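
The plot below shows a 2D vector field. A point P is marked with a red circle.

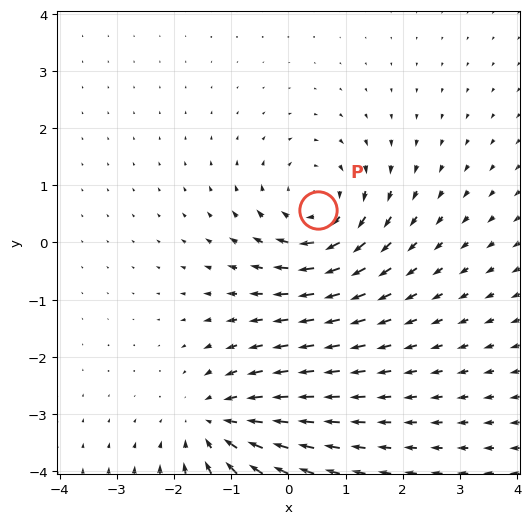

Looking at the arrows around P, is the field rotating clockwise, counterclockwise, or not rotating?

Near P at (0.5, 0.6) the arrows circulate clockwise. The curl (z-component) there is about -3; negative curl means clockwise rotation.

clockwise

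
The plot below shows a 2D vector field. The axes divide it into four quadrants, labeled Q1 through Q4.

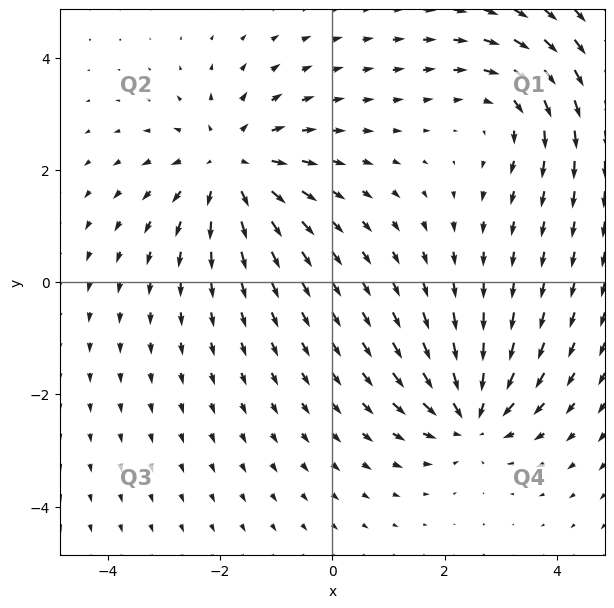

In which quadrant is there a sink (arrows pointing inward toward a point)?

Q4

The sink sits at approximately (2.5, -2.4), which lies in quadrant Q4. The divergence there is about -4, negative as expected for a sink.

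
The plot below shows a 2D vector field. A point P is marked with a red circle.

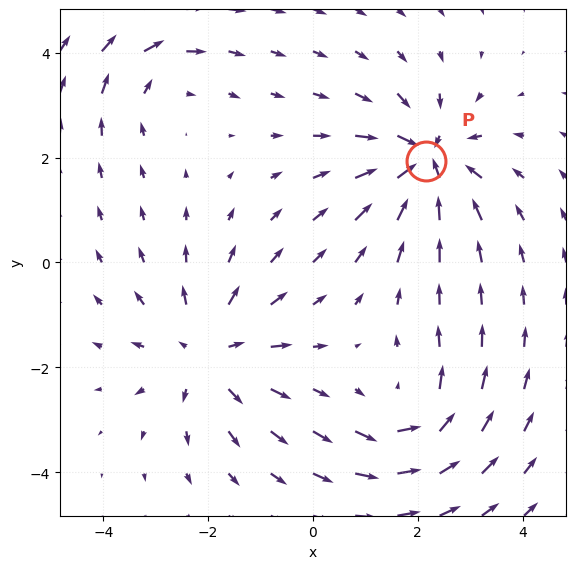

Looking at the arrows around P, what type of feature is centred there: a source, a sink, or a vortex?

At P (2.2, 1.9) the arrows converge inward. Divergence about -5, curl ≈0 — negative divergence with near-zero curl is a sink.

sink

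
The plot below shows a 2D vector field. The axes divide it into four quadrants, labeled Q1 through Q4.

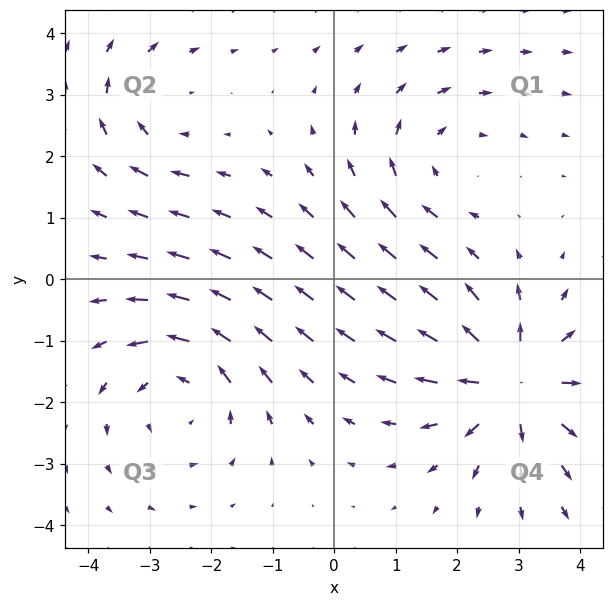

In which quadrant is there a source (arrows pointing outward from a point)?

The source sits at approximately (2.9, -1.7), which lies in quadrant Q4. The divergence there is about +5, positive as expected for a source.

Q4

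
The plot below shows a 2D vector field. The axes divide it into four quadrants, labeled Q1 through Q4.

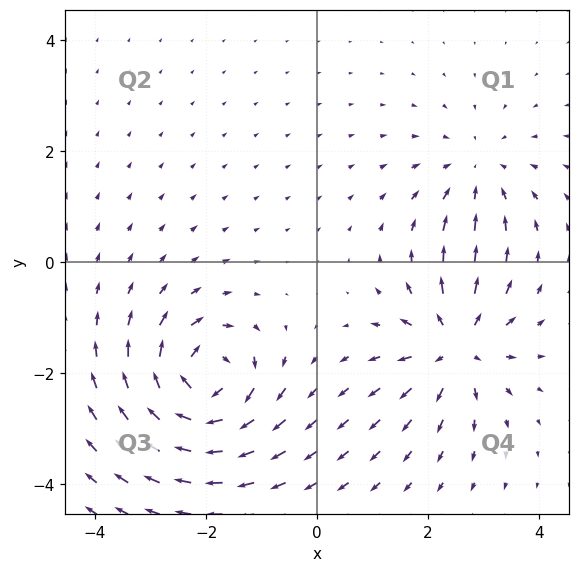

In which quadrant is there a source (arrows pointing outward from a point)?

The source sits at approximately (2.5, -1.5), which lies in quadrant Q4. The divergence there is about +4, positive as expected for a source.

Q4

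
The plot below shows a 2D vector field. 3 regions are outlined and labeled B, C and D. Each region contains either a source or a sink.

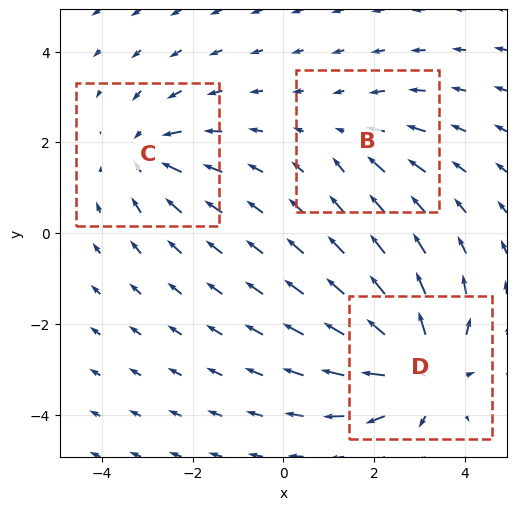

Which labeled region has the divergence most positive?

Divergence at each region's feature centre — B: about -2, C: about -3, D: about +5. Region D is most positive.

D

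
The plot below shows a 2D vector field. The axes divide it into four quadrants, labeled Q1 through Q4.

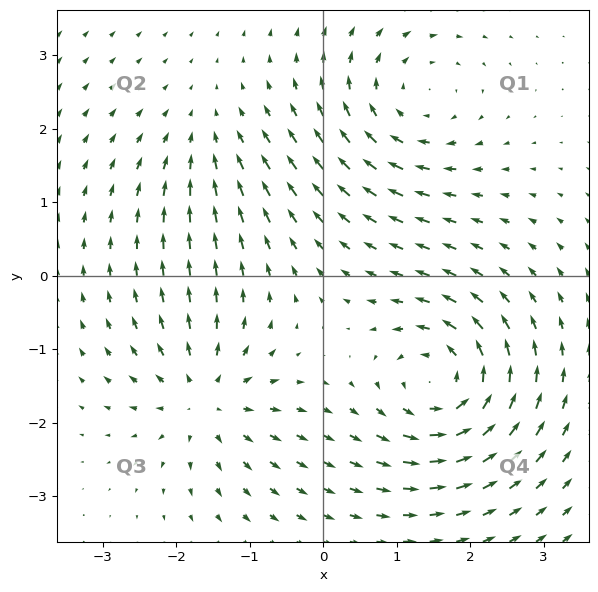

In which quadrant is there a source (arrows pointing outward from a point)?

The source sits at approximately (-1.6, -1.7), which lies in quadrant Q3. The divergence there is about +5, positive as expected for a source.

Q3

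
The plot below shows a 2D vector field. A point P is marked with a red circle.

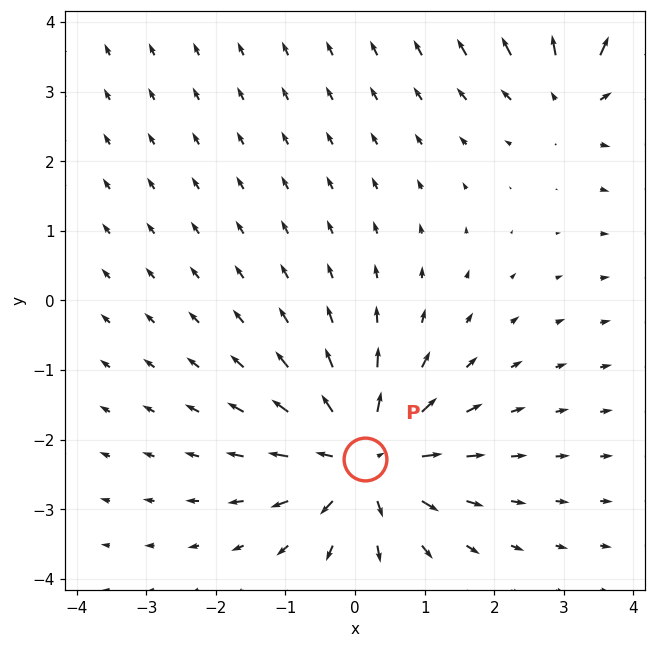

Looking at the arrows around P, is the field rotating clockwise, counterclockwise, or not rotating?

Near P at (0.1, -2.3) the arrows show no circulation. The curl there is ≈0.

not rotating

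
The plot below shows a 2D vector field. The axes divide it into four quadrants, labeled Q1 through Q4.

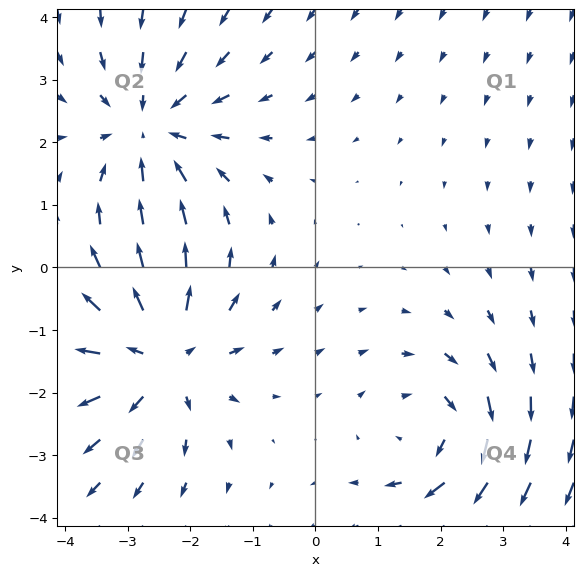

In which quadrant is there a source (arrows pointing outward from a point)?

The source sits at approximately (-2.5, -1.4), which lies in quadrant Q3. The divergence there is about +4, positive as expected for a source.

Q3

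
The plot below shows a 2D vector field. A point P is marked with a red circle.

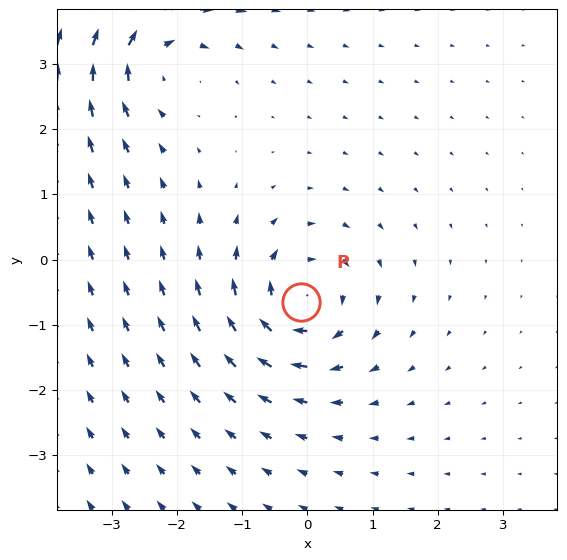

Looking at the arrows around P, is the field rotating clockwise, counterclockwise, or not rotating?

Near P at (-0.1, -0.7) the arrows circulate clockwise. The curl (z-component) there is about -7; negative curl means clockwise rotation.

clockwise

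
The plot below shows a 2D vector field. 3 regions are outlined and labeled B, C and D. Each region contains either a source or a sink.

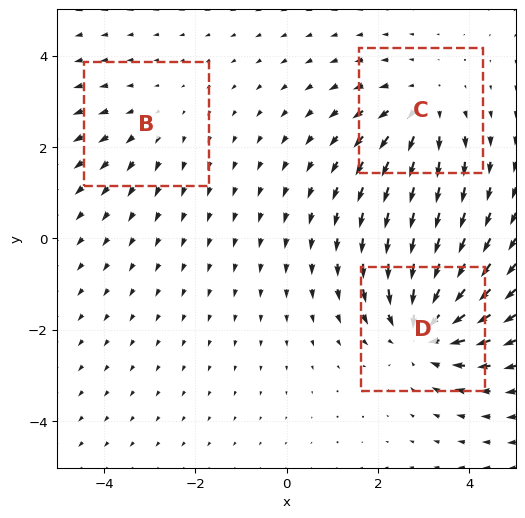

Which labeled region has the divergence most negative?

Divergence at each region's feature centre — B: about +2, C: about +3, D: about -4. Region D is most negative.

D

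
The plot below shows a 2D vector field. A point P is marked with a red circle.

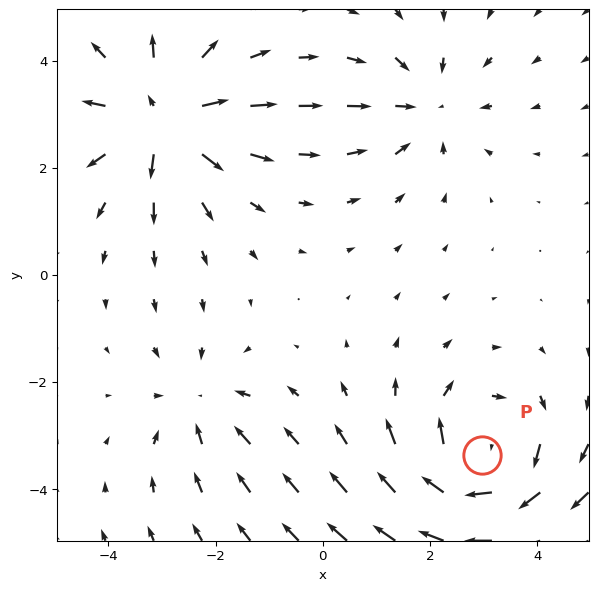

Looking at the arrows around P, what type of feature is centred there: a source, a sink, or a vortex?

At P (3.0, -3.4) the arrows circulate clockwise. Divergence ≈0, curl about -4 — near-zero divergence with nonzero curl is a vortex.

vortex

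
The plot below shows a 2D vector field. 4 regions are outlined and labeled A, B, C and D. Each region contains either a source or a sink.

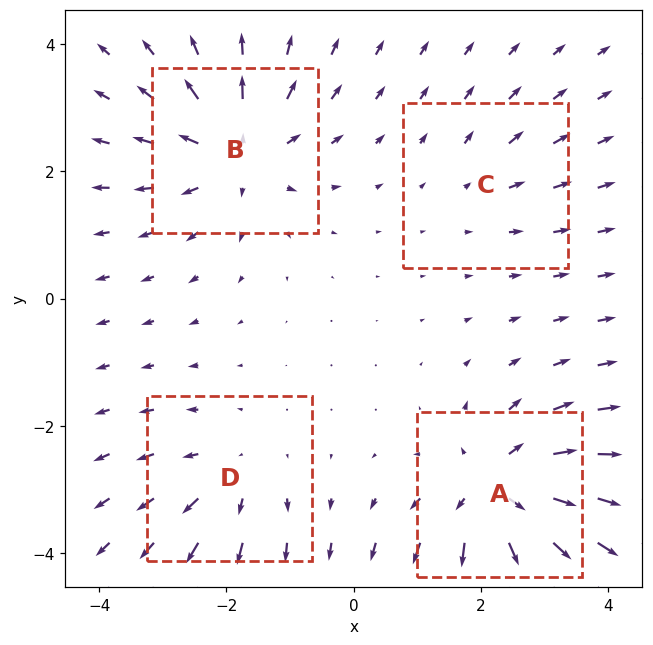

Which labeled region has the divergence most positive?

A

Divergence at each region's feature centre — A: about +7, B: about +6, C: about +2, D: about +3. Region A is most positive.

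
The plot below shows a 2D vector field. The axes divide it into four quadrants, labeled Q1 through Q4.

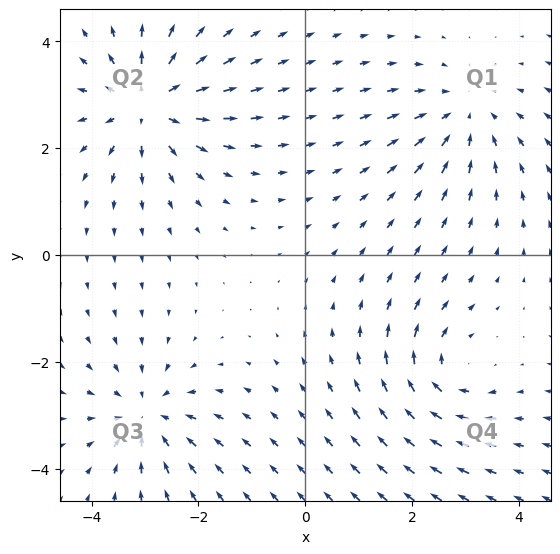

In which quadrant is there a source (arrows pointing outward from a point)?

The source sits at approximately (-2.9, 2.8), which lies in quadrant Q2. The divergence there is about +4, positive as expected for a source.

Q2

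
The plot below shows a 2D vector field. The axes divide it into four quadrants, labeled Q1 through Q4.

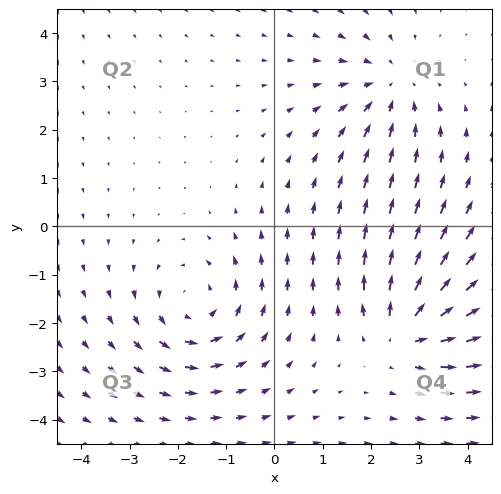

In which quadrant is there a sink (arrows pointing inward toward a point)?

The sink sits at approximately (2.4, 2.9), which lies in quadrant Q1. The divergence there is about -3, negative as expected for a sink.

Q1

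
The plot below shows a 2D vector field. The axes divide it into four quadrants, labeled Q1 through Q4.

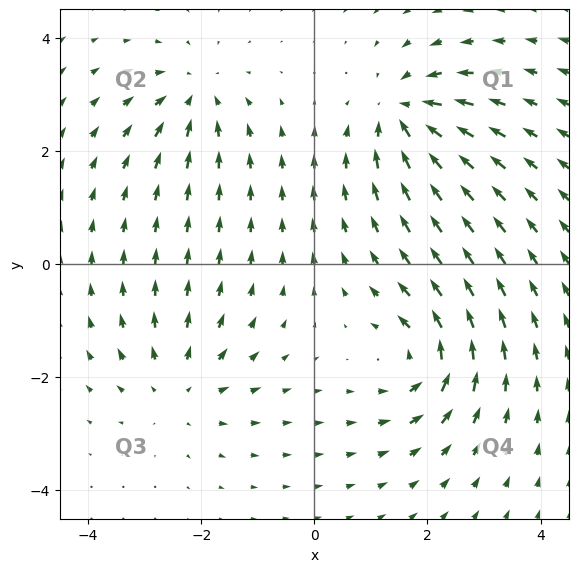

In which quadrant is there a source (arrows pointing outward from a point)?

Q3

The source sits at approximately (-2.4, -2.2), which lies in quadrant Q3. The divergence there is about +3, positive as expected for a source.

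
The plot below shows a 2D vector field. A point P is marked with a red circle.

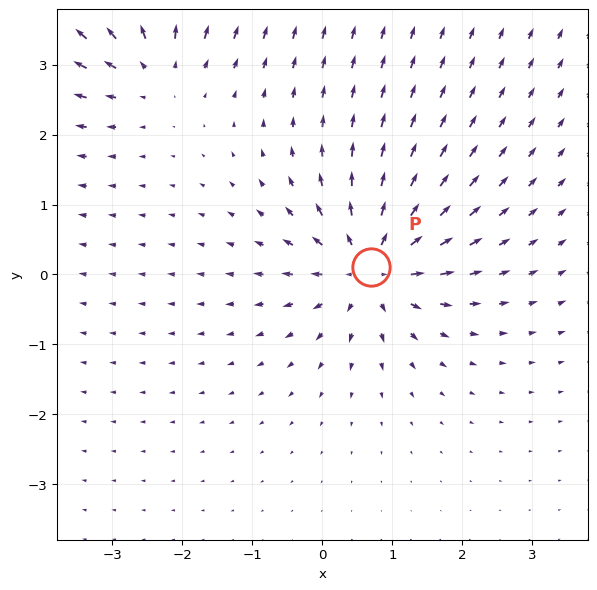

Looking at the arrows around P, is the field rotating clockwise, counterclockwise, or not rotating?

Near P at (0.7, 0.1) the arrows show no circulation. The curl there is ≈0.

not rotating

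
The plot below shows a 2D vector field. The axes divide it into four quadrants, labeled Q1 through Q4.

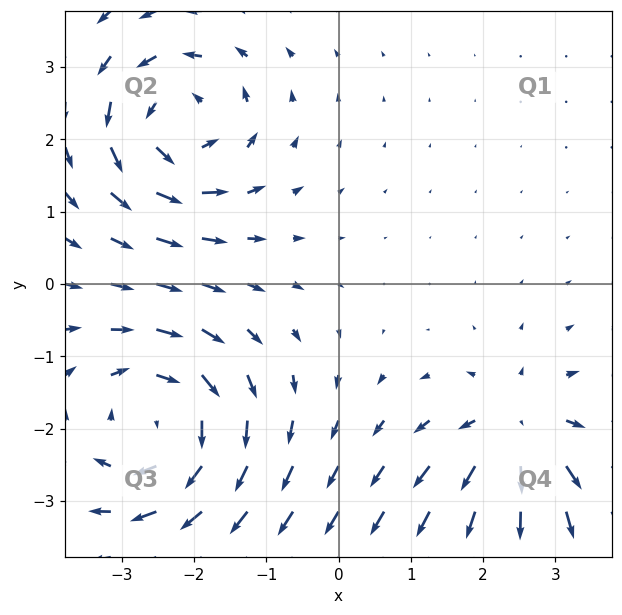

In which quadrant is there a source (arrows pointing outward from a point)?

Q4

The source sits at approximately (2.5, -2.0), which lies in quadrant Q4. The divergence there is about +5, positive as expected for a source.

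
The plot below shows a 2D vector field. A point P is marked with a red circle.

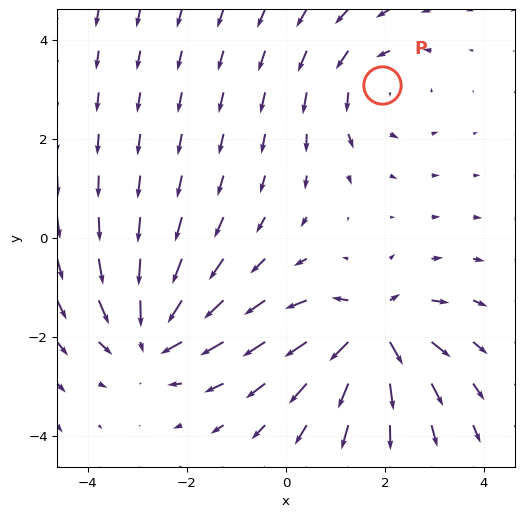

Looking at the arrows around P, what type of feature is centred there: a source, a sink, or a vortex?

At P (1.9, 3.1) the arrows circulate counterclockwise. Divergence ≈0, curl about +3 — near-zero divergence with nonzero curl is a vortex.

vortex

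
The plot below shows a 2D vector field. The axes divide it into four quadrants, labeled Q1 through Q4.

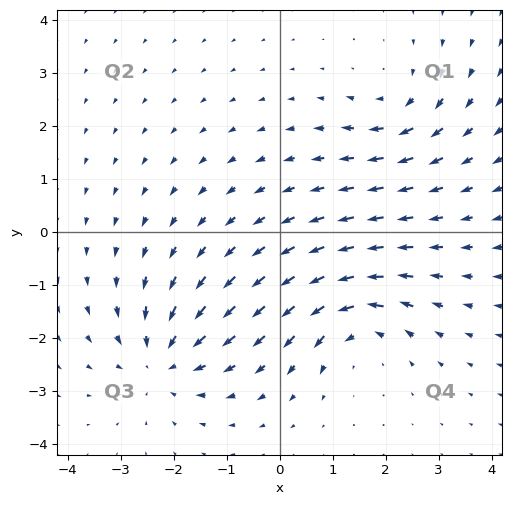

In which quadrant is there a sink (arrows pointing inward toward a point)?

The sink sits at approximately (-2.2, -2.4), which lies in quadrant Q3. The divergence there is about -5, negative as expected for a sink.

Q3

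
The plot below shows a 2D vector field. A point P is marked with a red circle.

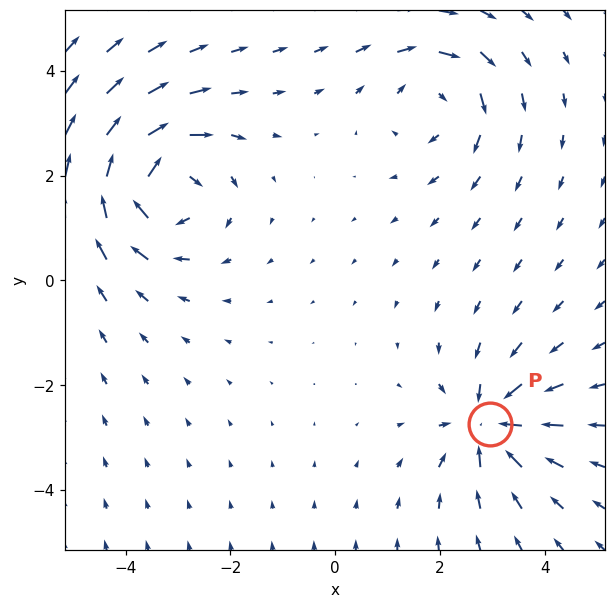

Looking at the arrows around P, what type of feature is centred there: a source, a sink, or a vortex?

At P (3.0, -2.7) the arrows converge inward. Divergence about -5, curl ≈0 — negative divergence with near-zero curl is a sink.

sink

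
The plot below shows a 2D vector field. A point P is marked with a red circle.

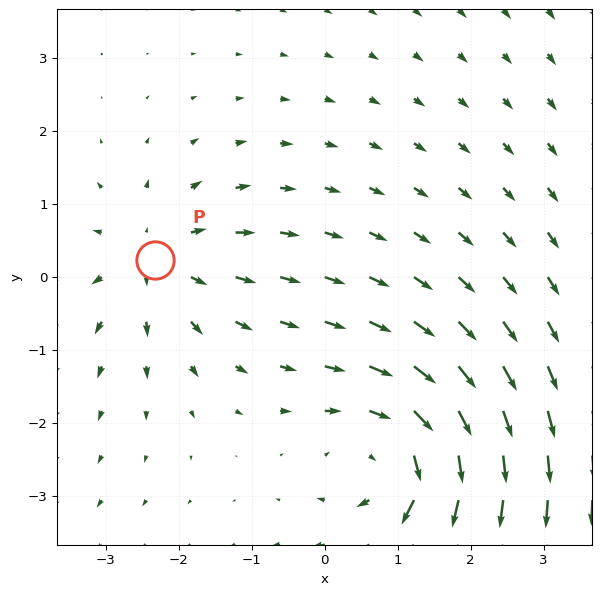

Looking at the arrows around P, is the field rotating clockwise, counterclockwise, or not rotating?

not rotating

Near P at (-2.3, 0.2) the arrows show no circulation. The curl there is ≈0.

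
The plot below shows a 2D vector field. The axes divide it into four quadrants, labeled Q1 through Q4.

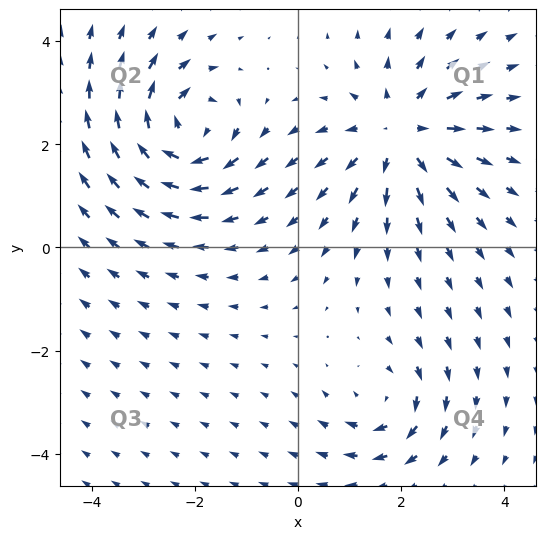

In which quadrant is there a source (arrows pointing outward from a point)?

Q1

The source sits at approximately (2.0, 2.2), which lies in quadrant Q1. The divergence there is about +4, positive as expected for a source.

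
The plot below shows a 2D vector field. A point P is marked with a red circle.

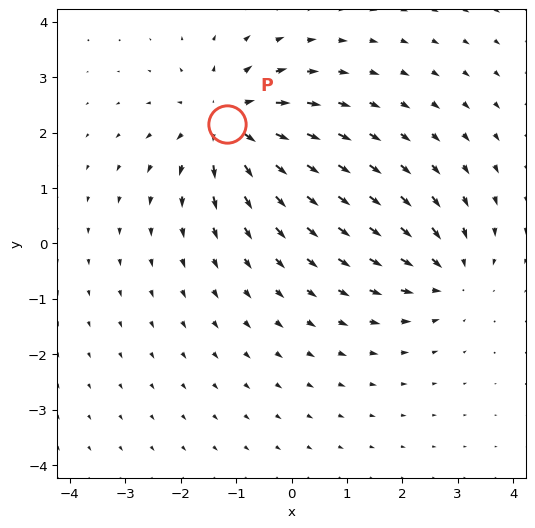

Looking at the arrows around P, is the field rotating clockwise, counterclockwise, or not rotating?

not rotating

Near P at (-1.2, 2.2) the arrows show no circulation. The curl there is ≈0.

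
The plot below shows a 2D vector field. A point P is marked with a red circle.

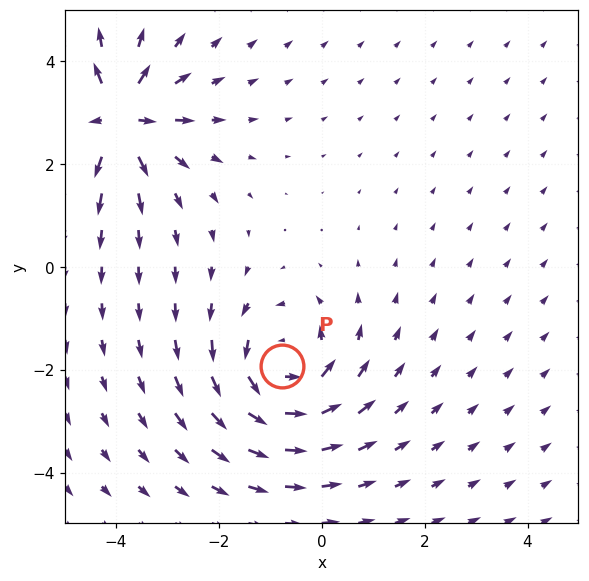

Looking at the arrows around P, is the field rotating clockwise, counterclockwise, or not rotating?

counterclockwise

Near P at (-0.8, -1.9) the arrows circulate counterclockwise. The curl (z-component) there is about +5; positive curl means counterclockwise rotation.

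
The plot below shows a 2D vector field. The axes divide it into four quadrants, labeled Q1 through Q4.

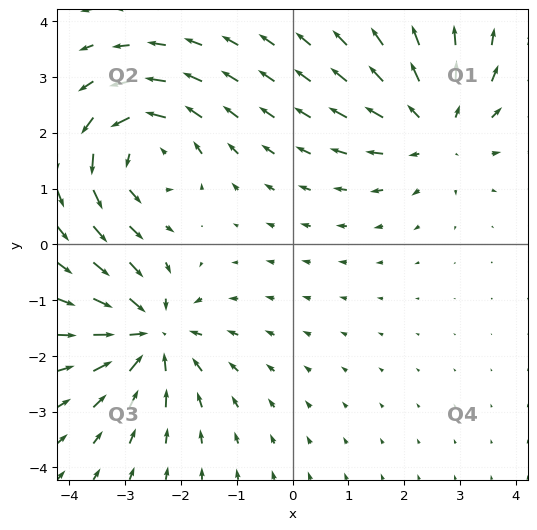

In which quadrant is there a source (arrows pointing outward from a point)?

Q1

The source sits at approximately (2.6, 2.1), which lies in quadrant Q1. The divergence there is about +3, positive as expected for a source.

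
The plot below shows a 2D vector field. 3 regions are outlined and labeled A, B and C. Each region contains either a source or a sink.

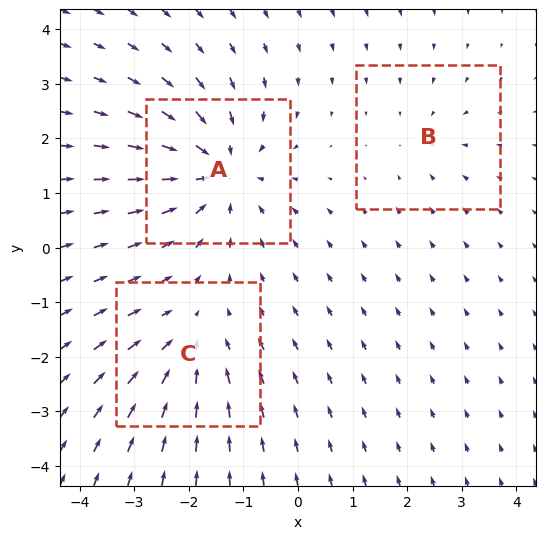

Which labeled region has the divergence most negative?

A

Divergence at each region's feature centre — A: about -5, B: about -2, C: about -3. Region A is most negative.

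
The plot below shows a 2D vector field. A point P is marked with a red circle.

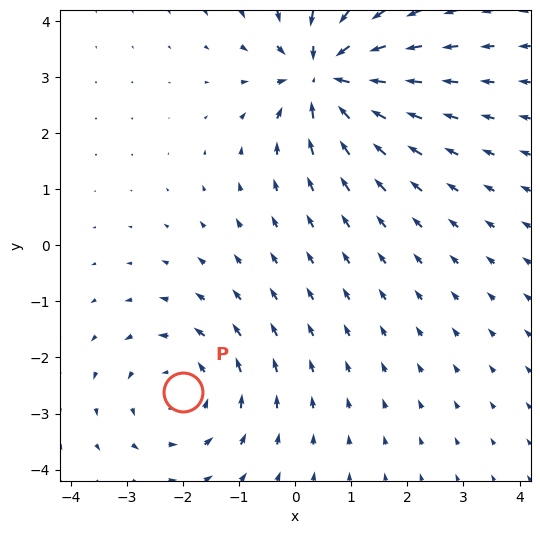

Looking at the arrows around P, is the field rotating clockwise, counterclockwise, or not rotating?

Near P at (-2.0, -2.6) the arrows circulate counterclockwise. The curl (z-component) there is about +3; positive curl means counterclockwise rotation.

counterclockwise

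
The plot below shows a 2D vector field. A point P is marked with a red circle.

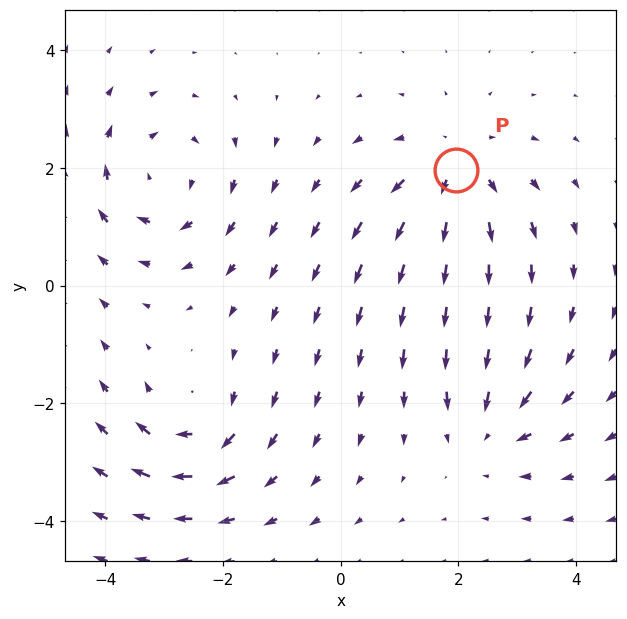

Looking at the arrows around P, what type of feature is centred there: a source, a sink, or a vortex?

source

At P (2.0, 2.0) the arrows spread outward. Divergence about +4, curl ≈0 — positive divergence with near-zero curl is a source.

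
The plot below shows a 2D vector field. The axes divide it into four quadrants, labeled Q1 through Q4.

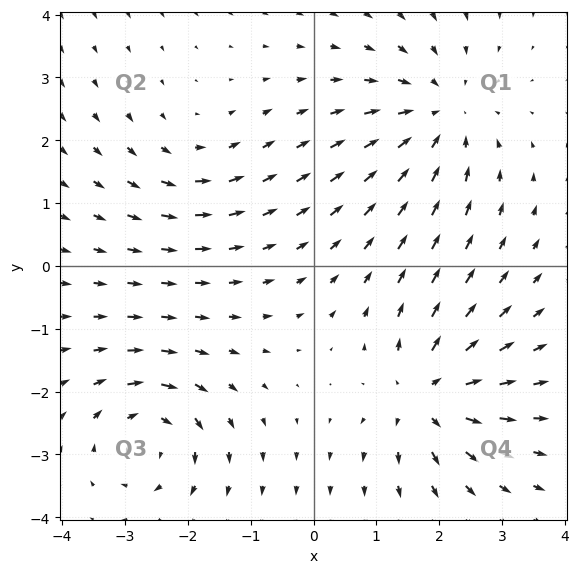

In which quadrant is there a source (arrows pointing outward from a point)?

The source sits at approximately (1.8, -2.1), which lies in quadrant Q4. The divergence there is about +6, positive as expected for a source.

Q4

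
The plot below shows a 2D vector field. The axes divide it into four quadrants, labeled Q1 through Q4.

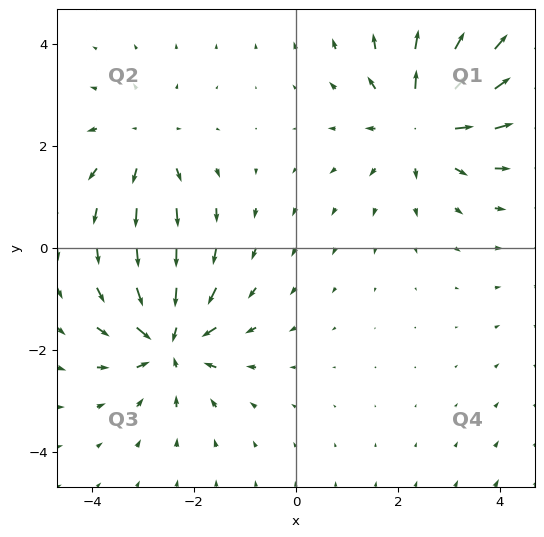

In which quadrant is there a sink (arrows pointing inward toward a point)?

The sink sits at approximately (-2.5, -1.8), which lies in quadrant Q3. The divergence there is about -5, negative as expected for a sink.

Q3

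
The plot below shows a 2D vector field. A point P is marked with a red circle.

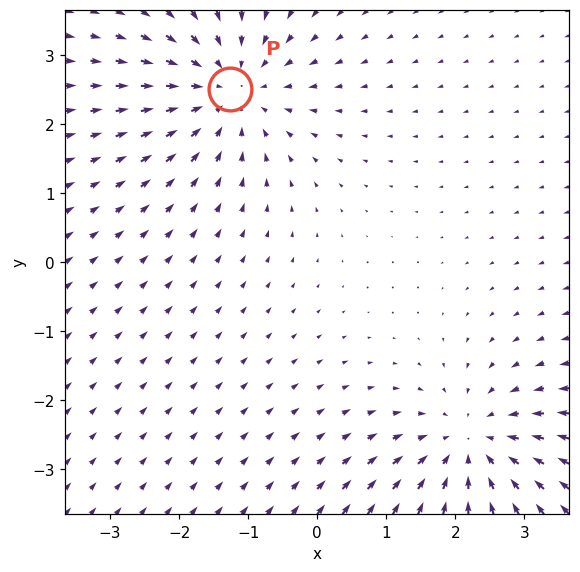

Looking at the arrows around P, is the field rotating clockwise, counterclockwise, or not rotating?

Near P at (-1.3, 2.5) the arrows show no circulation. The curl there is ≈0.

not rotating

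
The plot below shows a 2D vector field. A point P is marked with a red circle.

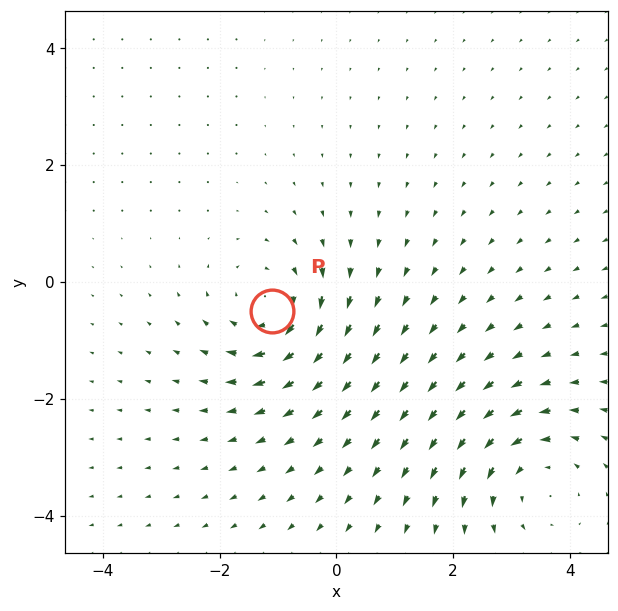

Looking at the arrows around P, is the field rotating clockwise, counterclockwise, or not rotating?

clockwise

Near P at (-1.1, -0.5) the arrows circulate clockwise. The curl (z-component) there is about -4; negative curl means clockwise rotation.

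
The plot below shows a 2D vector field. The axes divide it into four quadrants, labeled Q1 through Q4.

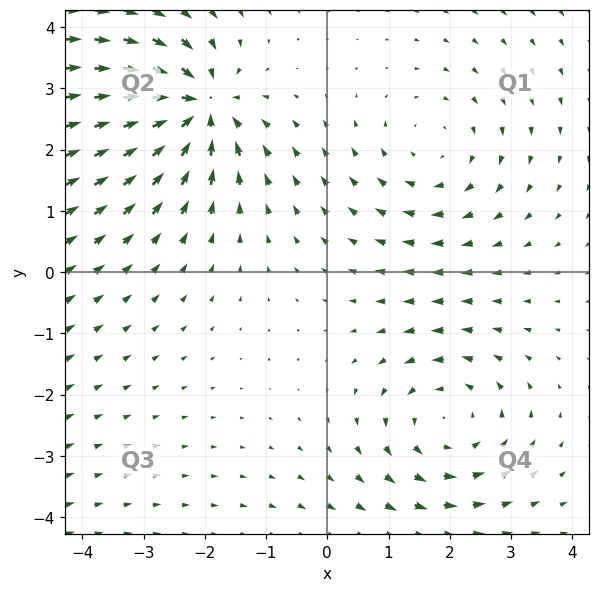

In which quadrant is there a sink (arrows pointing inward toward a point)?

Q2

The sink sits at approximately (-2.1, 2.7), which lies in quadrant Q2. The divergence there is about -6, negative as expected for a sink.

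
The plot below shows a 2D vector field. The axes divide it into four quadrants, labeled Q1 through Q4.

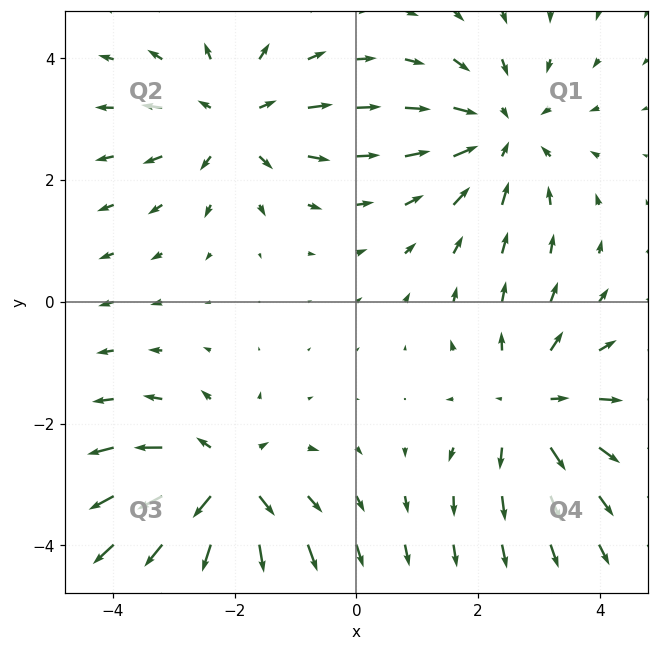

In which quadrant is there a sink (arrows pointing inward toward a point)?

Q1

The sink sits at approximately (2.4, 2.8), which lies in quadrant Q1. The divergence there is about -3, negative as expected for a sink.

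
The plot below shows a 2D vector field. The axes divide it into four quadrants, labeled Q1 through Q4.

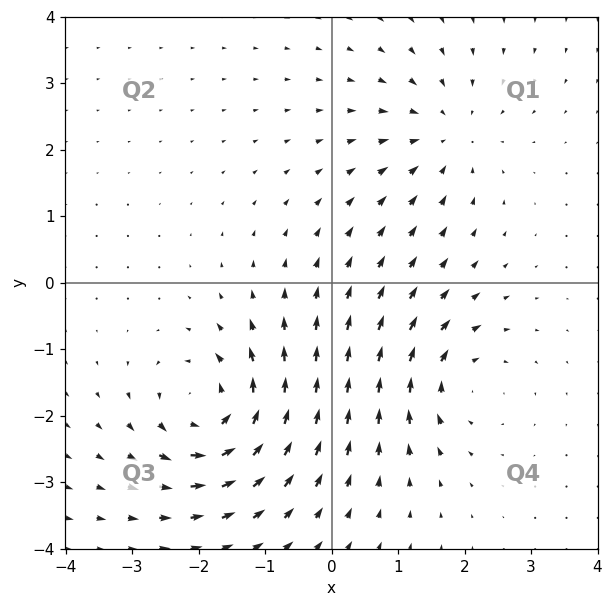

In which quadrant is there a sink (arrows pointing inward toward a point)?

Q1

The sink sits at approximately (1.7, 2.2), which lies in quadrant Q1. The divergence there is about -3, negative as expected for a sink.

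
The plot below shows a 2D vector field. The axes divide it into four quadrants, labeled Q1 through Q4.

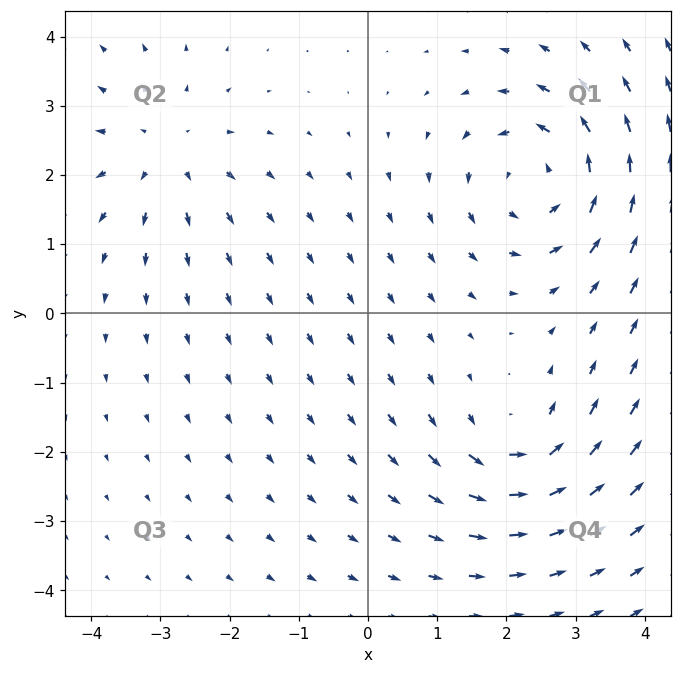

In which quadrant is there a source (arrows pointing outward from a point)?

Q2

The source sits at approximately (-2.9, 2.3), which lies in quadrant Q2. The divergence there is about +3, positive as expected for a source.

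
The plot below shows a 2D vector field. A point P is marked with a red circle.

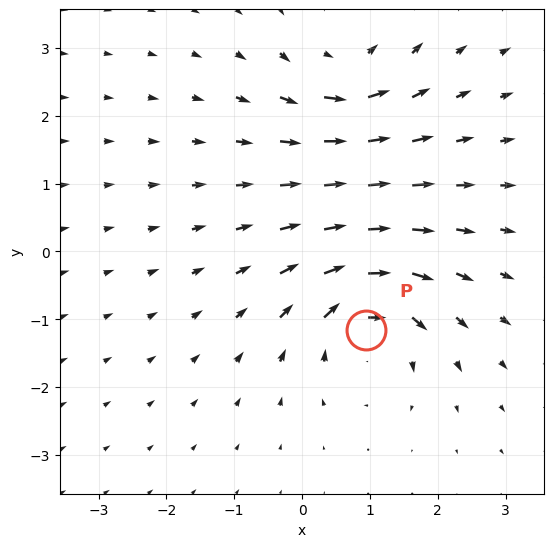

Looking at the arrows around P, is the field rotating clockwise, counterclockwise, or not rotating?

clockwise

Near P at (0.9, -1.2) the arrows circulate clockwise. The curl (z-component) there is about -6; negative curl means clockwise rotation.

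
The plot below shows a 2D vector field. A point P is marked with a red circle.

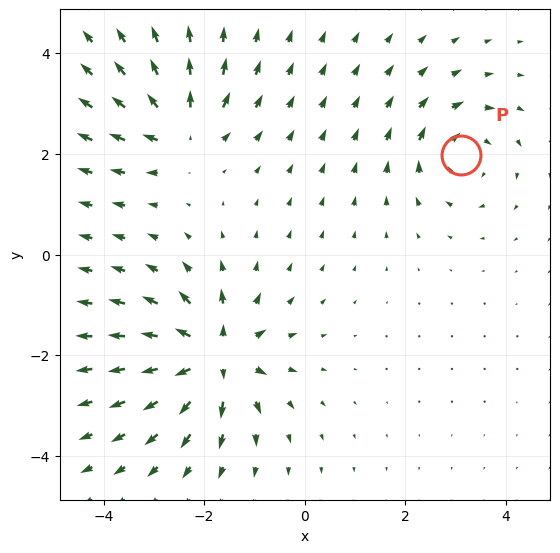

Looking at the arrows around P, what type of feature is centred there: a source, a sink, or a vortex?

At P (3.1, 2.0) the arrows circulate clockwise. Divergence ≈0, curl about -3 — near-zero divergence with nonzero curl is a vortex.

vortex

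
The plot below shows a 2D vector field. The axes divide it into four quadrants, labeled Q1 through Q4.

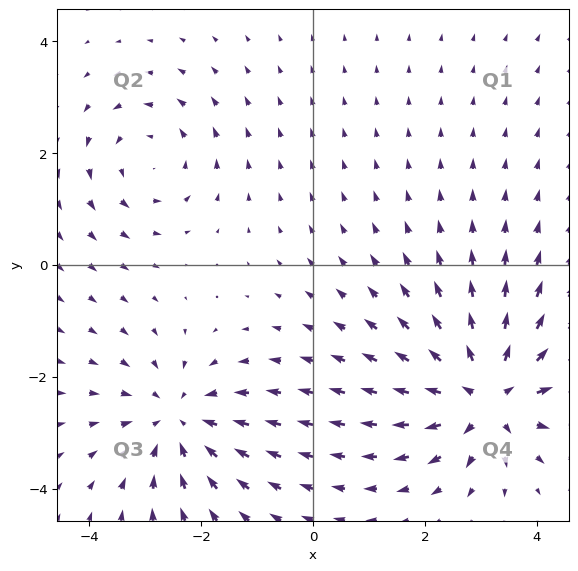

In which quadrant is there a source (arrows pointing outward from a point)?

Q4

The source sits at approximately (3.1, -2.3), which lies in quadrant Q4. The divergence there is about +6, positive as expected for a source.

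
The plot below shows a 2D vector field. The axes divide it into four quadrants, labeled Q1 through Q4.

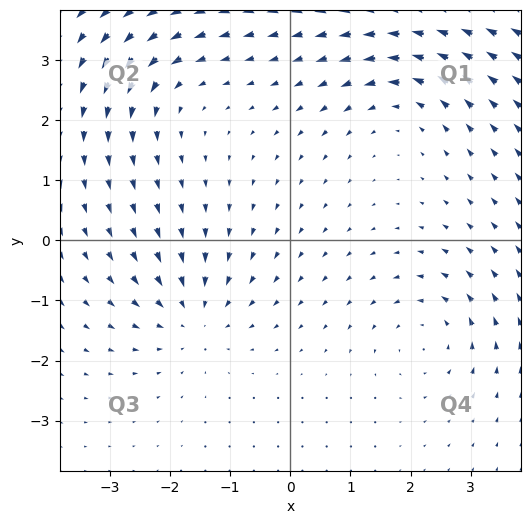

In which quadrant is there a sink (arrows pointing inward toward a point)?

Q3

The sink sits at approximately (-1.6, -1.3), which lies in quadrant Q3. The divergence there is about -5, negative as expected for a sink.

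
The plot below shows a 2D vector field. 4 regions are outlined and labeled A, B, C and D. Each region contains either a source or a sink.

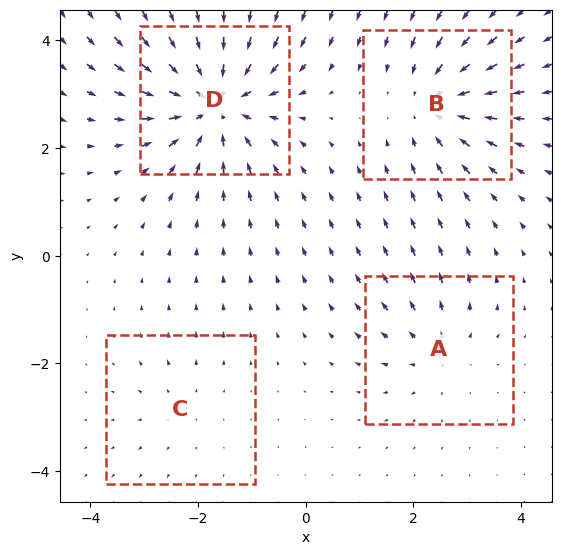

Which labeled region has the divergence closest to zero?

Divergence at each region's feature centre — A: about +3, B: about -5, C: about +2, D: about -7. Region C is closest to zero.

C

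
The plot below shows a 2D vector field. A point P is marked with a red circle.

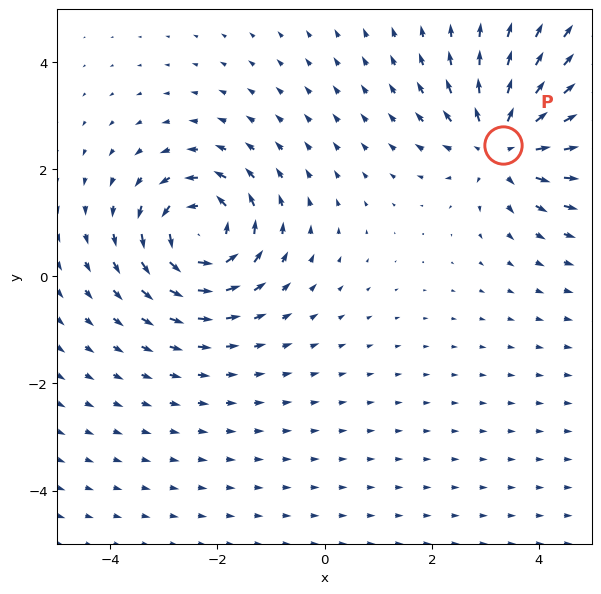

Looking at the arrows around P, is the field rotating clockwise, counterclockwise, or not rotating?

not rotating

Near P at (3.3, 2.5) the arrows show no circulation. The curl there is ≈0.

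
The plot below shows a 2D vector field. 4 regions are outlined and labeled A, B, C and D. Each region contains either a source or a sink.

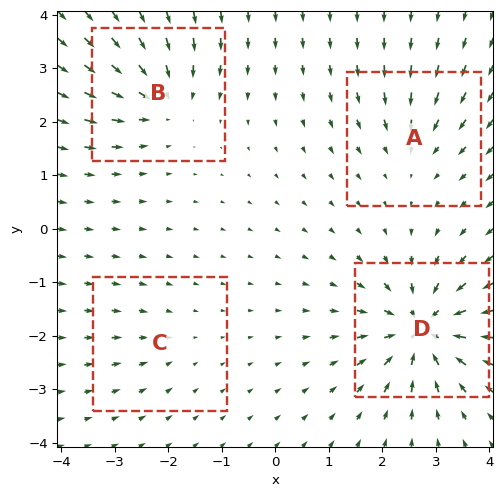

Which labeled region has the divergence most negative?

Divergence at each region's feature centre — A: about -4, B: about -6, C: about -2, D: about -9. Region D is most negative.

D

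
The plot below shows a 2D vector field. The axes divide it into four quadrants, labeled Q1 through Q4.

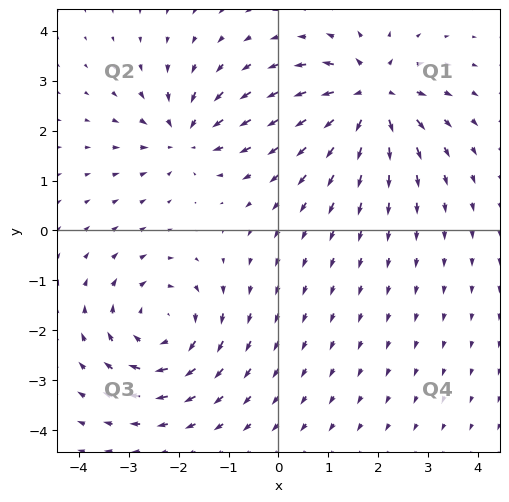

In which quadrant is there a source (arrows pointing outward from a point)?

The source sits at approximately (1.9, 2.7), which lies in quadrant Q1. The divergence there is about +5, positive as expected for a source.

Q1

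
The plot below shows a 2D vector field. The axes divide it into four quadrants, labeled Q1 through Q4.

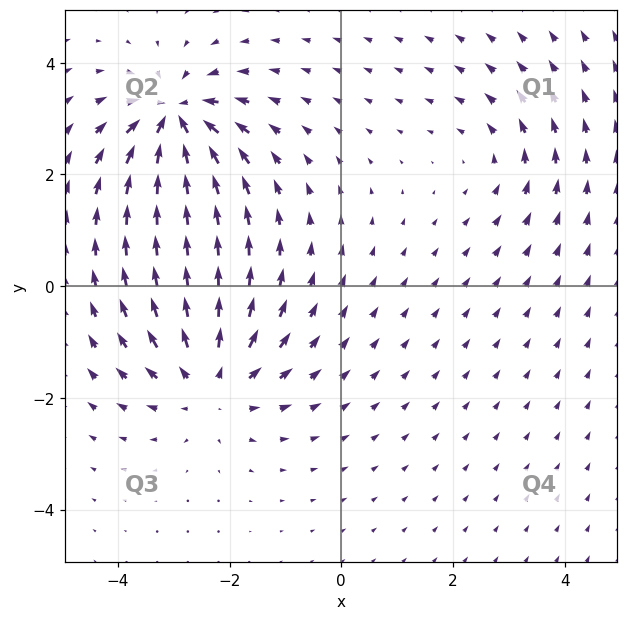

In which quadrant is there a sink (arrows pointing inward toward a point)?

The sink sits at approximately (-3.0, 3.0), which lies in quadrant Q2. The divergence there is about -7, negative as expected for a sink.

Q2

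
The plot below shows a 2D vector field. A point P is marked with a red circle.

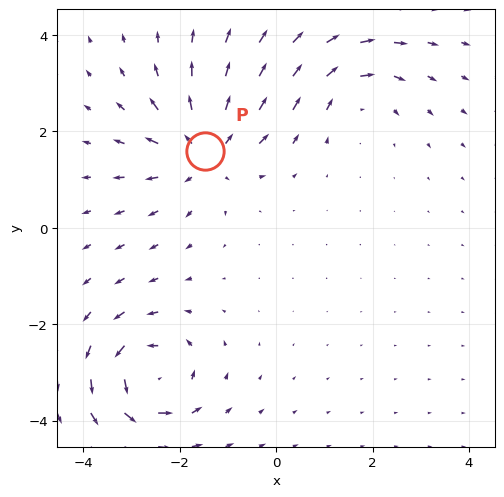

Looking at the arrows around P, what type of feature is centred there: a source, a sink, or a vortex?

source

At P (-1.5, 1.6) the arrows spread outward. Divergence about +5, curl ≈0 — positive divergence with near-zero curl is a source.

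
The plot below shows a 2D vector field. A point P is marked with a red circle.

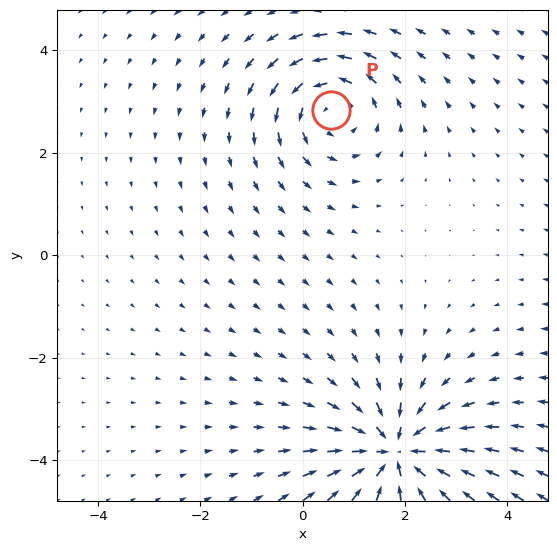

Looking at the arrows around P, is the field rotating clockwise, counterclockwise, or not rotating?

counterclockwise

Near P at (0.6, 2.8) the arrows circulate counterclockwise. The curl (z-component) there is about +3; positive curl means counterclockwise rotation.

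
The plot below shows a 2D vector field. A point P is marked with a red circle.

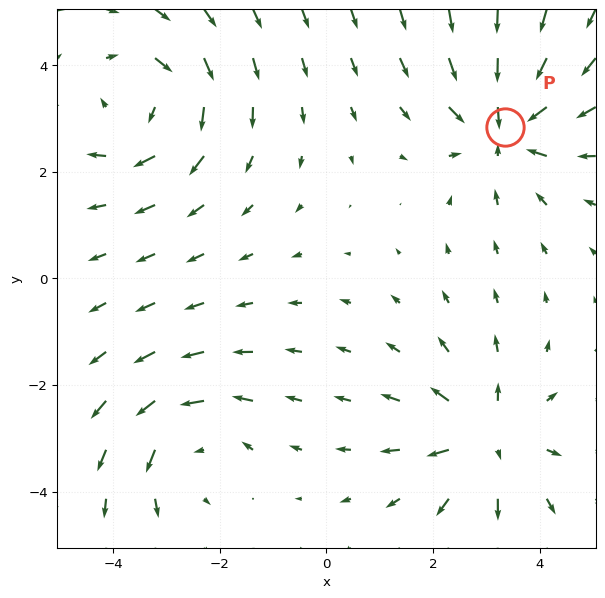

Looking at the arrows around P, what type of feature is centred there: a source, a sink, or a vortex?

sink

At P (3.3, 2.8) the arrows converge inward. Divergence about -5, curl ≈0 — negative divergence with near-zero curl is a sink.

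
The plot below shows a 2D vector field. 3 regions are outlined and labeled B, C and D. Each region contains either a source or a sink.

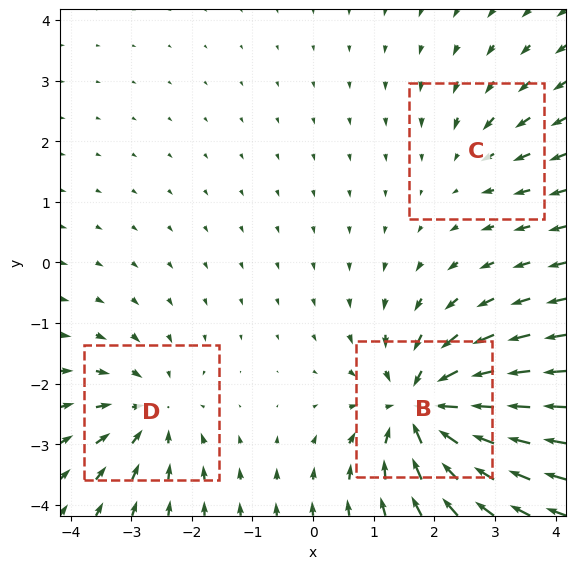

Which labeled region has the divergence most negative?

Divergence at each region's feature centre — B: about -6, C: about -2, D: about -3. Region B is most negative.

B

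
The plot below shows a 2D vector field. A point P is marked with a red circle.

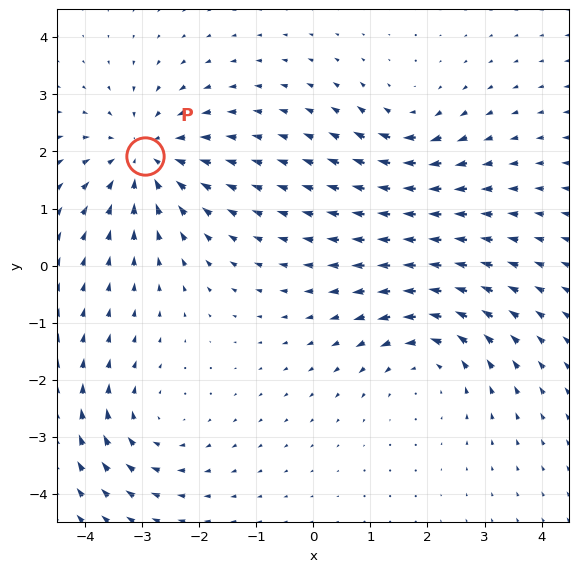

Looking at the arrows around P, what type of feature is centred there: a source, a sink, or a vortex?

At P (-3.0, 1.9) the arrows converge inward. Divergence about -4, curl ≈0 — negative divergence with near-zero curl is a sink.

sink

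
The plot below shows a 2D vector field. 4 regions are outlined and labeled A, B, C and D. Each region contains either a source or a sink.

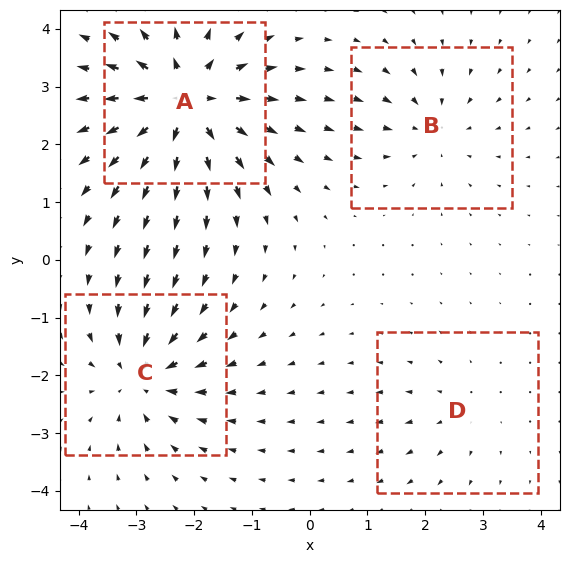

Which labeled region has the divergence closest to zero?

D

Divergence at each region's feature centre — A: about +7, B: about -3, C: about -5, D: about +2. Region D is closest to zero.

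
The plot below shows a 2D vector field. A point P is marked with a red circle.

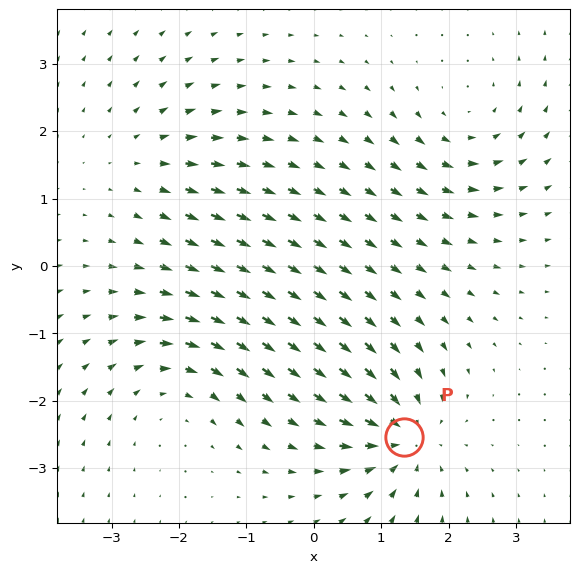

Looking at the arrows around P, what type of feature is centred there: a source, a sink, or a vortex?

At P (1.3, -2.5) the arrows converge inward. Divergence about -6, curl ≈0 — negative divergence with near-zero curl is a sink.

sink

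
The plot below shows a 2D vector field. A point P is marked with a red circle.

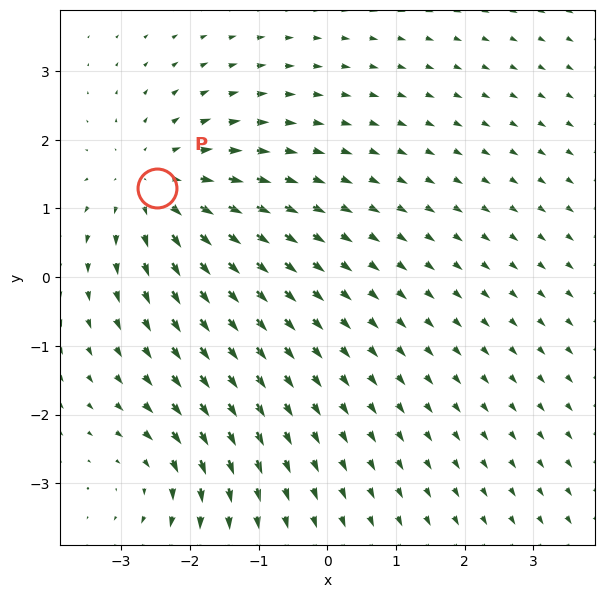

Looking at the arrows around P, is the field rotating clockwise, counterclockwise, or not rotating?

Near P at (-2.5, 1.3) the arrows show no circulation. The curl there is ≈0.

not rotating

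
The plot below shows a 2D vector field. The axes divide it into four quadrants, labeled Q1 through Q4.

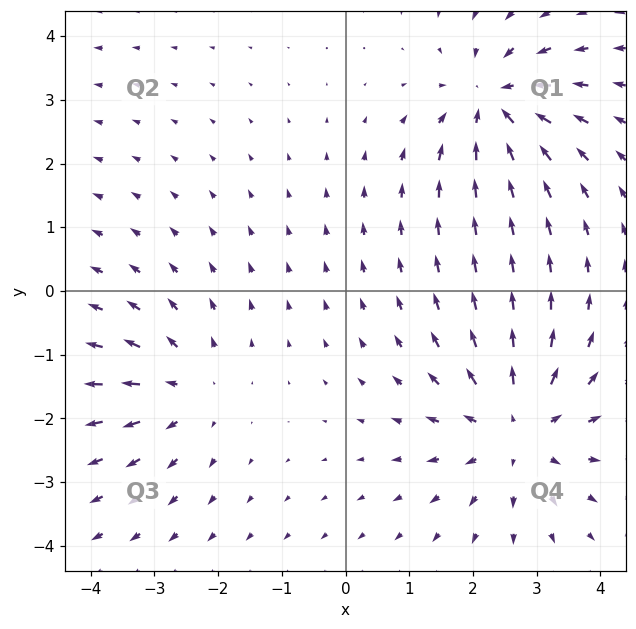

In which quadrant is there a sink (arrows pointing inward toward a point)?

The sink sits at approximately (2.3, 3.0), which lies in quadrant Q1. The divergence there is about -4, negative as expected for a sink.

Q1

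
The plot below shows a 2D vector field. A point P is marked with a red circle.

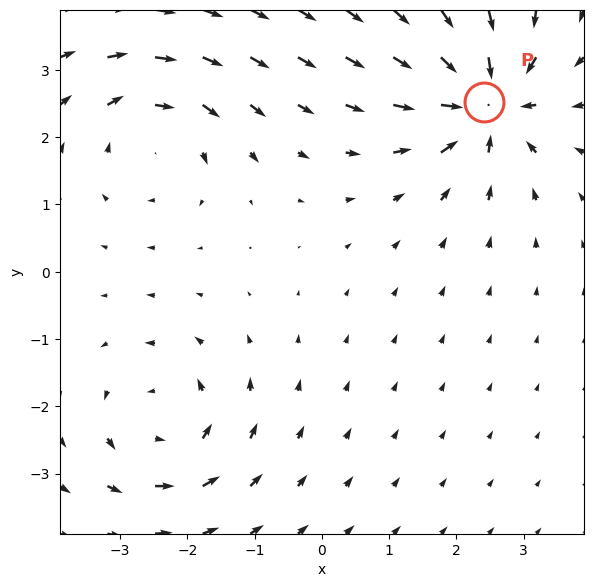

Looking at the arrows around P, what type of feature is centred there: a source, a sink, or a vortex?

sink

At P (2.4, 2.5) the arrows converge inward. Divergence about -7, curl ≈0 — negative divergence with near-zero curl is a sink.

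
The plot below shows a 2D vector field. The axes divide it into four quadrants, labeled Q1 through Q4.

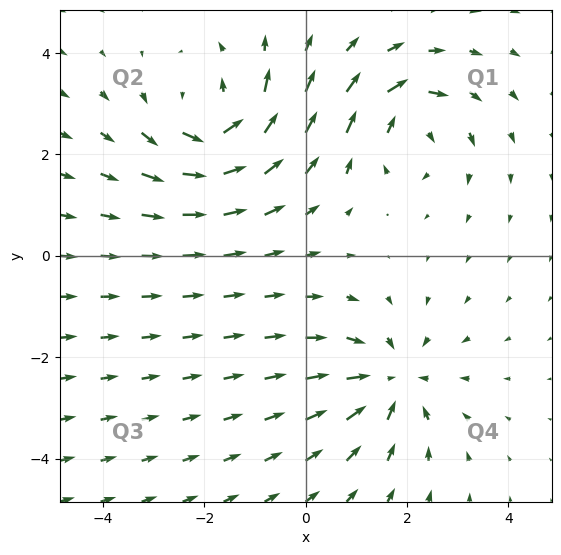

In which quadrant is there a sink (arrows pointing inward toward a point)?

The sink sits at approximately (1.7, -2.5), which lies in quadrant Q4. The divergence there is about -4, negative as expected for a sink.

Q4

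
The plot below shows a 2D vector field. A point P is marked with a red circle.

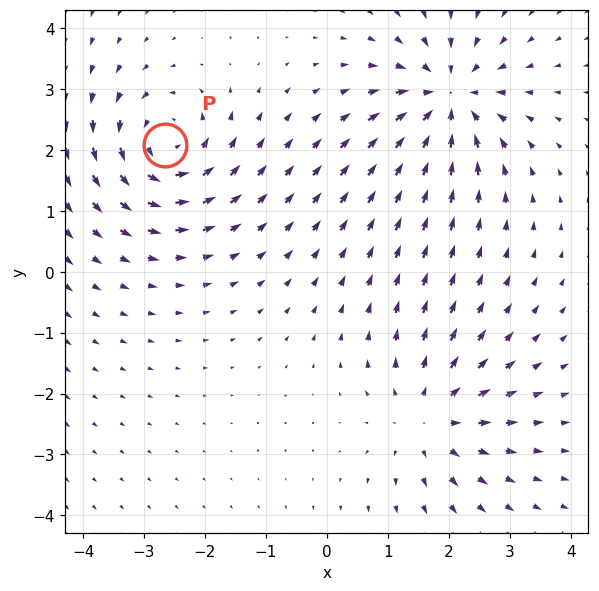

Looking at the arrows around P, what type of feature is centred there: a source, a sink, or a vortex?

At P (-2.7, 2.1) the arrows circulate counterclockwise. Divergence ≈0, curl about +6 — near-zero divergence with nonzero curl is a vortex.

vortex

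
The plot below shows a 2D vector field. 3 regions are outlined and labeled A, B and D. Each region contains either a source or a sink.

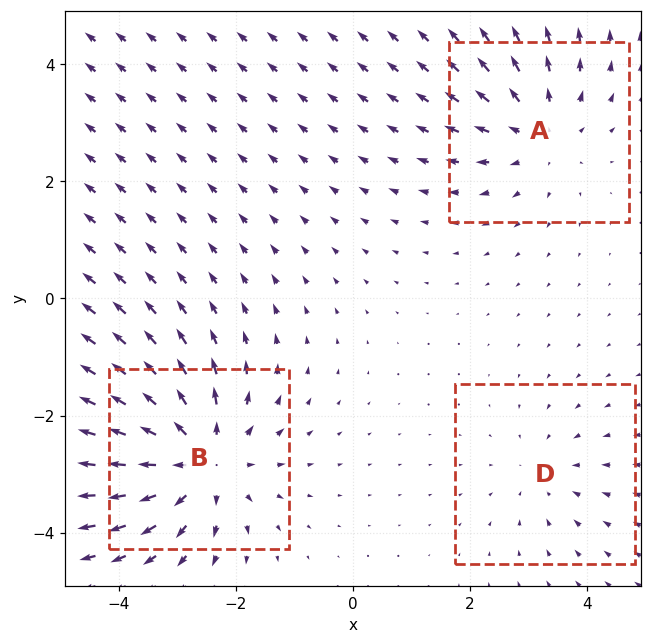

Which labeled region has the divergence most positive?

B

Divergence at each region's feature centre — A: about +3, B: about +5, D: about -2. Region B is most positive.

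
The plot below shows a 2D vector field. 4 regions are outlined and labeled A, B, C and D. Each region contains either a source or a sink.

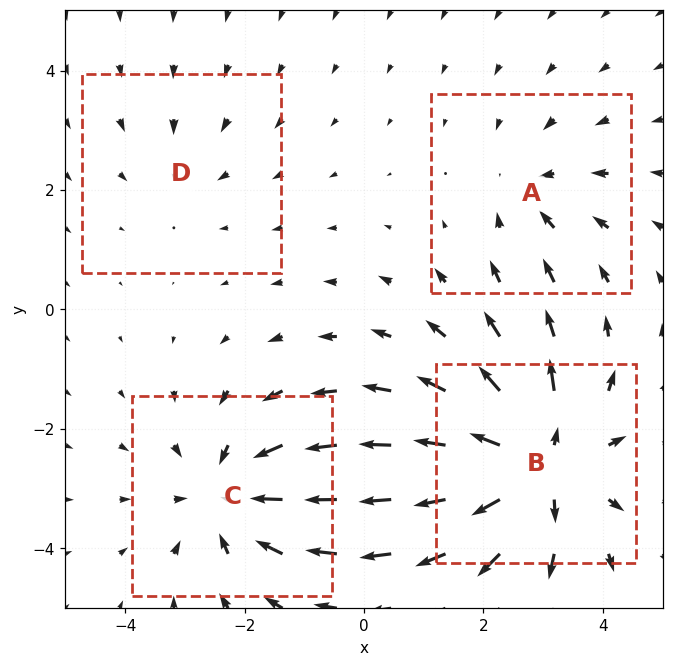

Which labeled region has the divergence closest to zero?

Divergence at each region's feature centre — A: about -3, B: about +7, C: about -5, D: about -2. Region D is closest to zero.

D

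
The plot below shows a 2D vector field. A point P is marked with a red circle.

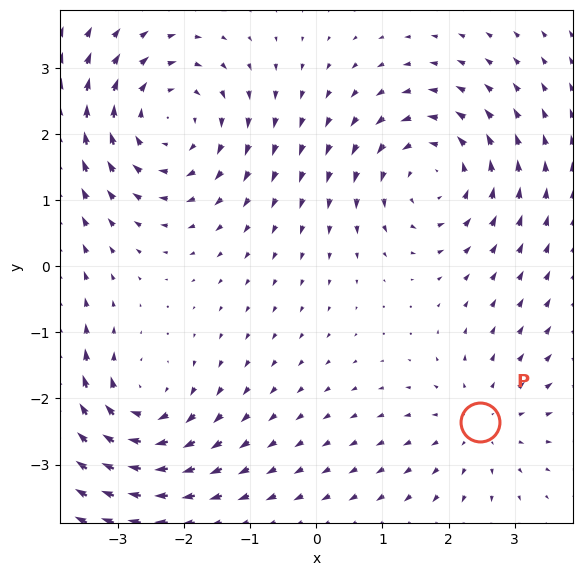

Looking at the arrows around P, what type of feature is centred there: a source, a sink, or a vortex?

At P (2.5, -2.4) the arrows spread outward. Divergence about +3, curl ≈0 — positive divergence with near-zero curl is a source.

source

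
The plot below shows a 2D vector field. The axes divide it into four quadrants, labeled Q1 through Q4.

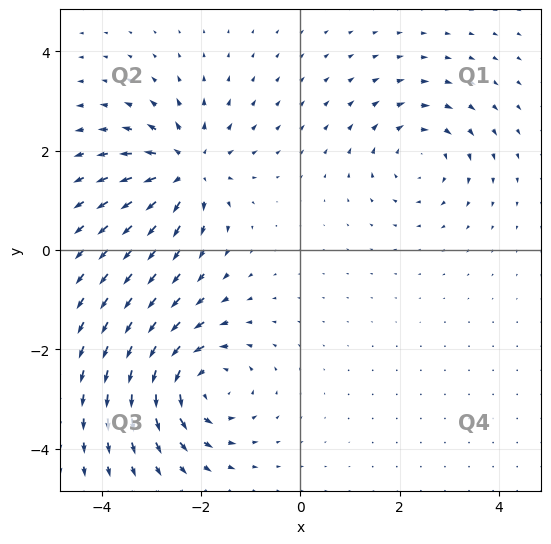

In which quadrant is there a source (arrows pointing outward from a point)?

The source sits at approximately (-2.3, 1.6), which lies in quadrant Q2. The divergence there is about +5, positive as expected for a source.

Q2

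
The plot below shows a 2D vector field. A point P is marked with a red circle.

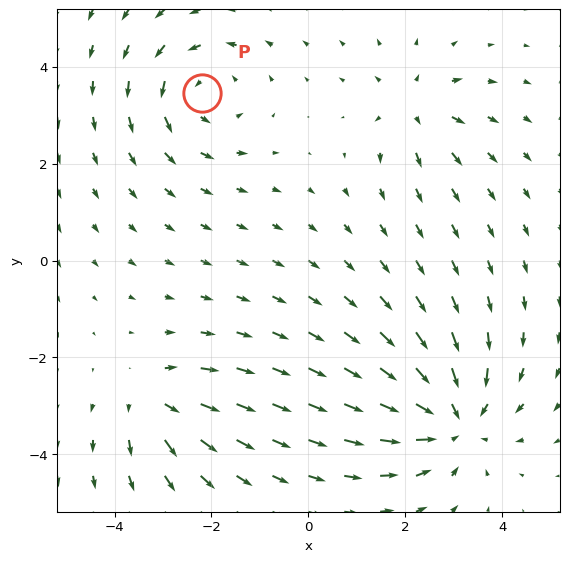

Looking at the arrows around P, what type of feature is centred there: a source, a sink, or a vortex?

At P (-2.2, 3.5) the arrows circulate counterclockwise. Divergence ≈0, curl about +3 — near-zero divergence with nonzero curl is a vortex.

vortex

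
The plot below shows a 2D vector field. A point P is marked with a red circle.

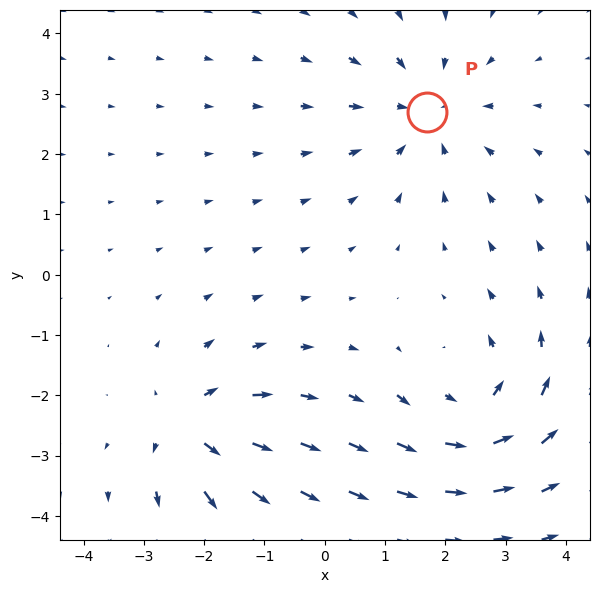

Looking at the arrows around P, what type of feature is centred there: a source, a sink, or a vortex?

At P (1.7, 2.7) the arrows converge inward. Divergence about -4, curl ≈0 — negative divergence with near-zero curl is a sink.

sink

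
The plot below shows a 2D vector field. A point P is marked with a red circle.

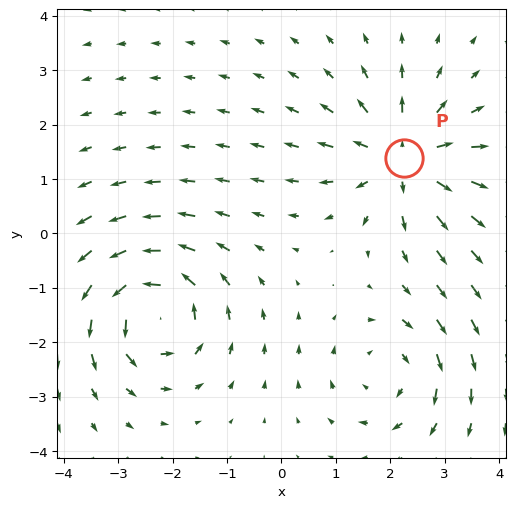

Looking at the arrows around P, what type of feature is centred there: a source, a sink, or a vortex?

At P (2.3, 1.4) the arrows spread outward. Divergence about +5, curl ≈0 — positive divergence with near-zero curl is a source.

source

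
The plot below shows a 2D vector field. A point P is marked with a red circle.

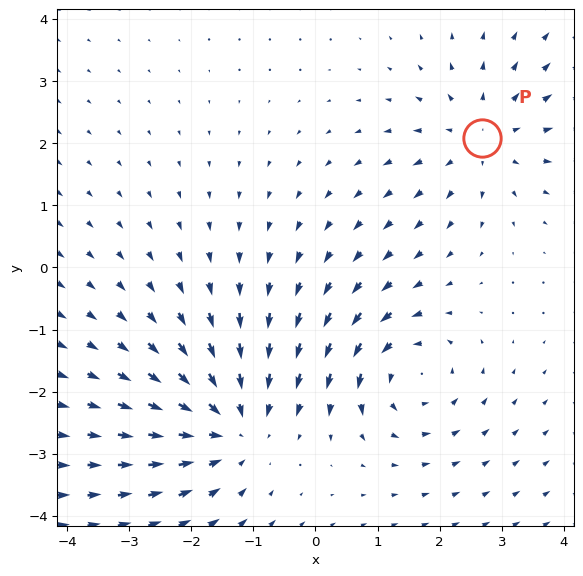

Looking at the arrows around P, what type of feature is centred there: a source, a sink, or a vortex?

source

At P (2.7, 2.1) the arrows spread outward. Divergence about +3, curl ≈0 — positive divergence with near-zero curl is a source.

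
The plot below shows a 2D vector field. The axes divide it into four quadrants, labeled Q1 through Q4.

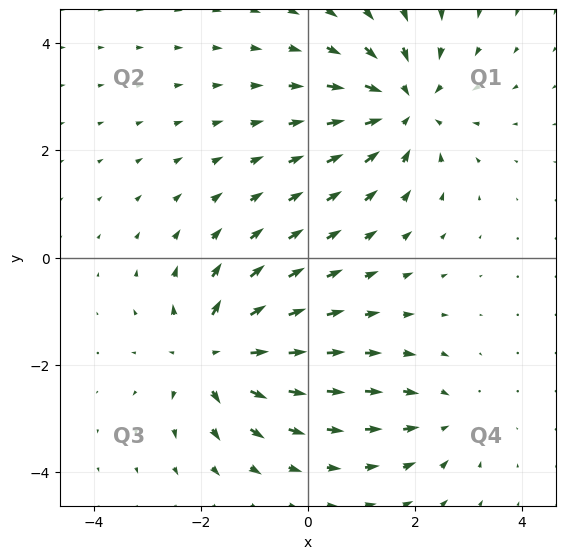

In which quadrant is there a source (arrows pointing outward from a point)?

Q3

The source sits at approximately (-1.8, -1.8), which lies in quadrant Q3. The divergence there is about +5, positive as expected for a source.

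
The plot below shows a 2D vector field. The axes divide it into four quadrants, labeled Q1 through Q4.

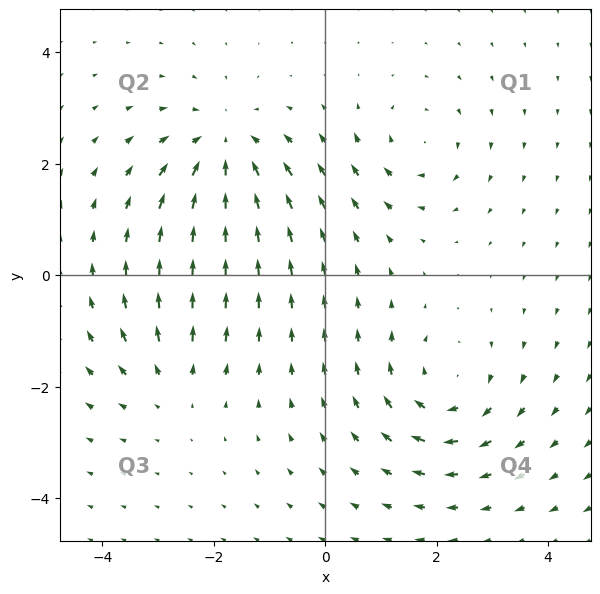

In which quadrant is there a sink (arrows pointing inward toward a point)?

The sink sits at approximately (-1.8, 2.3), which lies in quadrant Q2. The divergence there is about -4, negative as expected for a sink.

Q2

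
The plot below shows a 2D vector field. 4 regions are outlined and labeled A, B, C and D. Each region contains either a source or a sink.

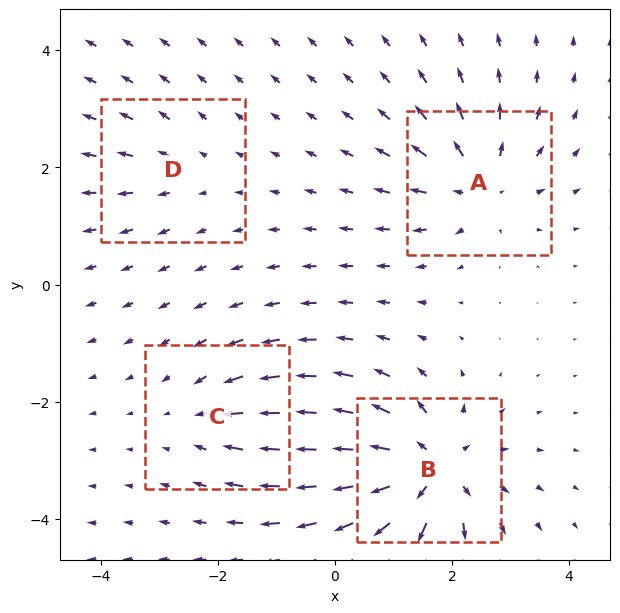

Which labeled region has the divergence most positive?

B

Divergence at each region's feature centre — A: about +5, B: about +8, C: about -3, D: about +2. Region B is most positive.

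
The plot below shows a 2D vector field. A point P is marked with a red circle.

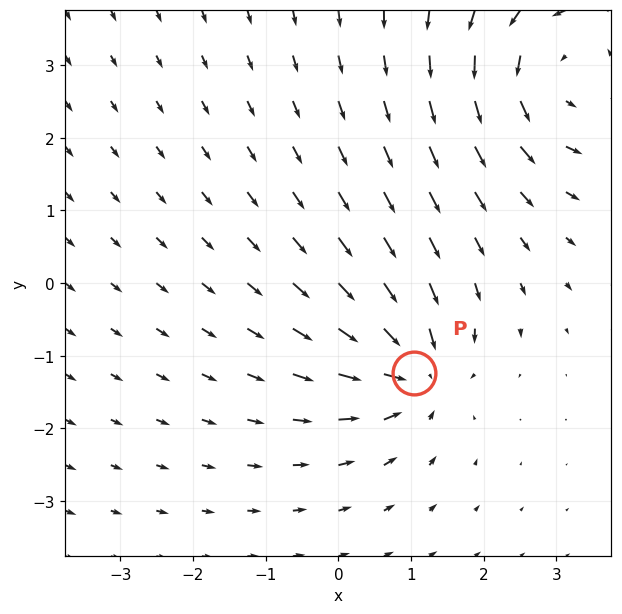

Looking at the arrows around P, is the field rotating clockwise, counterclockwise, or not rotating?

not rotating

Near P at (1.0, -1.2) the arrows show no circulation. The curl there is ≈0.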